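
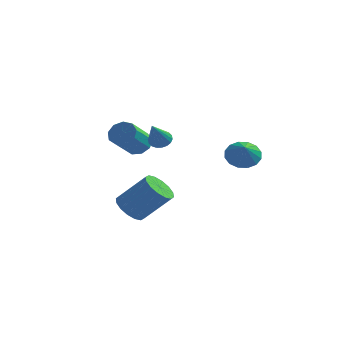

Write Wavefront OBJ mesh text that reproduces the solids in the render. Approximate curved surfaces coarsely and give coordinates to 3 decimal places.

v 3.779 1.46 -0.278
v 4.618 1.908 -0.151
v 4.061 0.7 0.538
v 4.304 2.13 0.165
v 3.85 2.173 0.361
v 3.376 2.024 0.386
v 3.011 1.724 0.234
v 2.851 1.353 -0.056
v 2.94 1.011 -0.405
v 3.253 0.789 -0.72
v 3.708 0.747 -0.917
v 4.181 0.896 -0.942
v 4.547 1.196 -0.79
v 4.707 1.566 -0.5
v -0.802 2.094 0.102
v -0.186 1.93 -0.021
v -0.858 0.866 1.458
v -0.158 2.143 0.173
v -0.258 2.346 0.353
v -0.466 2.499 0.483
v -0.74 2.572 0.538
v -1.027 2.551 0.507
v -1.269 2.438 0.395
v -1.419 2.258 0.226
v -1.447 2.045 0.032
v -1.347 1.842 -0.148
v -1.139 1.689 -0.279
v -0.864 1.616 -0.334
v -0.577 1.638 -0.302
v -0.335 1.75 -0.191
v -2.642 3.964 -1.014
v -1.856 4.012 -0.722
v -2.212 2.484 0.486
v -2.998 2.436 0.194
v -2.204 4.343 -0.406
v -2.559 2.815 0.802
v -2.756 4.496 -0.375
v -3.112 2.969 0.834
v -3.256 4.401 -0.642
v -3.611 2.873 0.566
v -3.468 4.101 -1.084
v -3.824 2.573 0.124
v -3.294 3.737 -1.493
v -3.649 2.209 -0.285
v -2.815 3.479 -1.678
v -3.17 1.951 -0.47
v -2.255 3.448 -1.552
v -2.611 1.92 -0.344
v -1.876 3.658 -1.175
v -2.232 2.131 0.034
v -1.125 -1.936 -3.307
v -0.443 -2.286 -3.901
v 1.047 -2.055 -2.327
v 0.365 -1.704 -1.733
v -0.439 -1.79 -3.978
v 1.051 -1.559 -2.403
v -0.619 -1.333 -3.874
v 0.871 -1.102 -2.3
v -0.935 -1.037 -3.619
v 0.555 -0.806 -2.045
v -1.301 -0.982 -3.28
v 0.189 -0.751 -1.706
v -1.62 -1.183 -2.949
v -0.13 -0.951 -1.374
v -1.807 -1.585 -2.713
v -0.317 -1.354 -1.139
v -1.811 -2.081 -2.637
v -0.321 -1.85 -1.062
v -1.631 -2.538 -2.74
v -0.141 -2.307 -1.166
v -1.315 -2.834 -2.995
v 0.175 -2.603 -1.421
v -0.949 -2.889 -3.334
v 0.541 -2.658 -1.76
v -0.63 -2.689 -3.666
v 0.86 -2.457 -2.091
f 2 1 4
f 2 4 3
f 4 1 5
f 4 5 3
f 5 1 6
f 5 6 3
f 6 1 7
f 6 7 3
f 7 1 8
f 7 8 3
f 8 1 9
f 8 9 3
f 9 1 10
f 9 10 3
f 10 1 11
f 10 11 3
f 11 1 12
f 11 12 3
f 12 1 13
f 12 13 3
f 13 1 14
f 13 14 3
f 14 1 2
f 14 2 3
f 16 15 18
f 16 18 17
f 18 15 19
f 18 19 17
f 19 15 20
f 19 20 17
f 20 15 21
f 20 21 17
f 21 15 22
f 21 22 17
f 22 15 23
f 22 23 17
f 23 15 24
f 23 24 17
f 24 15 25
f 24 25 17
f 25 15 26
f 25 26 17
f 26 15 27
f 26 27 17
f 27 15 28
f 27 28 17
f 28 15 29
f 28 29 17
f 29 15 30
f 29 30 17
f 30 15 16
f 30 16 17
f 32 31 35
f 32 35 33
f 33 35 36
f 33 36 34
f 35 31 37
f 35 37 36
f 36 37 38
f 36 38 34
f 37 31 39
f 37 39 38
f 38 39 40
f 38 40 34
f 39 31 41
f 39 41 40
f 40 41 42
f 40 42 34
f 41 31 43
f 41 43 42
f 42 43 44
f 42 44 34
f 43 31 45
f 43 45 44
f 44 45 46
f 44 46 34
f 45 31 47
f 45 47 46
f 46 47 48
f 46 48 34
f 47 31 49
f 47 49 48
f 48 49 50
f 48 50 34
f 49 31 32
f 49 32 50
f 50 32 33
f 50 33 34
f 52 51 55
f 52 55 53
f 53 55 56
f 53 56 54
f 55 51 57
f 55 57 56
f 56 57 58
f 56 58 54
f 57 51 59
f 57 59 58
f 58 59 60
f 58 60 54
f 59 51 61
f 59 61 60
f 60 61 62
f 60 62 54
f 61 51 63
f 61 63 62
f 62 63 64
f 62 64 54
f 63 51 65
f 63 65 64
f 64 65 66
f 64 66 54
f 65 51 67
f 65 67 66
f 66 67 68
f 66 68 54
f 67 51 69
f 67 69 68
f 68 69 70
f 68 70 54
f 69 51 71
f 69 71 70
f 70 71 72
f 70 72 54
f 71 51 73
f 71 73 72
f 72 73 74
f 72 74 54
f 73 51 75
f 73 75 74
f 74 75 76
f 74 76 54
f 75 51 52
f 75 52 76
f 76 52 53
f 76 53 54



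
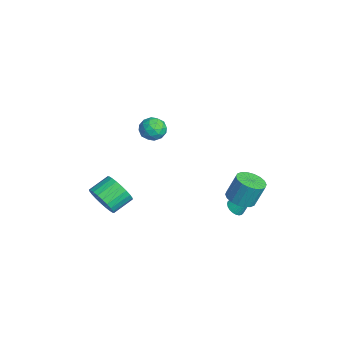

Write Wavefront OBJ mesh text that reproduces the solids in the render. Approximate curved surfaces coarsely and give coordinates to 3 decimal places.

v 0.424 -4.192 -3.877
v 1.217 -4.224 -3.13
v 0.669 -3.041 -2.496
v -0.124 -3.008 -3.243
v 1.396 -3.981 -3.43
v 0.847 -2.798 -2.796
v 1.426 -3.77 -3.798
v 0.878 -2.586 -3.164
v 1.304 -3.623 -4.178
v 0.756 -2.44 -3.544
v 1.048 -3.562 -4.512
v 0.5 -2.379 -3.878
v 0.697 -3.598 -4.749
v 0.149 -2.415 -4.116
v 0.304 -3.724 -4.854
v -0.244 -2.54 -4.22
v -0.07 -3.921 -4.81
v -0.618 -2.738 -4.176
v -0.369 -4.159 -4.624
v -0.917 -2.976 -3.99
v -0.547 -4.402 -4.324
v -1.096 -3.219 -3.69
v -0.578 -4.614 -3.956
v -1.126 -3.43 -3.322
v -0.456 -4.76 -3.576
v -1.004 -3.577 -2.942
v -0.2 -4.821 -3.242
v -0.748 -3.638 -2.608
v 0.151 -4.785 -3.004
v -0.397 -3.602 -2.371
v 0.544 -4.66 -2.9
v -0.004 -3.476 -2.266
v 0.918 -4.462 -2.944
v 0.37 -3.279 -2.31
v 2.453 3.261 -3.874
v 2.879 2.84 -3.713
v 2.947 4.239 -2.626
v 3.004 2.977 -3.869
v 3.045 3.156 -4.026
v 2.996 3.352 -4.159
v 2.864 3.533 -4.25
v 2.67 3.674 -4.283
v 2.443 3.751 -4.254
v 2.217 3.754 -4.166
v 2.027 3.682 -4.035
v 1.902 3.546 -3.879
v 1.861 3.366 -3.722
v 1.911 3.171 -3.588
v 2.042 2.989 -3.498
v 2.237 2.849 -3.465
v 2.464 2.771 -3.494
v 2.69 2.768 -3.581
v 3.899 3.225 -1.973
v 4.498 2.571 -1.731
v 4.541 3.161 -0.244
v 3.941 3.815 -0.487
v 4.742 2.874 -1.858
v 4.784 3.465 -0.371
v 4.818 3.247 -2.008
v 4.86 3.838 -0.522
v 4.712 3.616 -2.152
v 4.754 4.206 -0.665
v 4.445 3.907 -2.26
v 4.488 4.498 -0.773
v 4.07 4.063 -2.311
v 4.113 4.654 -0.824
v 3.661 4.053 -2.295
v 3.704 4.643 -0.809
v 3.299 3.879 -2.216
v 3.342 4.469 -0.729
v 3.056 3.575 -2.089
v 3.098 4.166 -0.602
v 2.98 3.202 -1.938
v 3.022 3.793 -0.452
v 3.086 2.834 -1.795
v 3.128 3.424 -0.308
v 3.352 2.542 -1.687
v 3.395 3.133 -0.2
v 3.727 2.386 -1.636
v 3.77 2.977 -0.149
v 4.136 2.397 -1.651
v 4.179 2.987 -0.165
v 2.539 -0.929 3.949
v 3.123 -1.28 3.455
v 1.577 -1.68 3.345
v 2.161 -2.031 2.851
v 2.147 -2.204 3.674
v 2.741 -1.74 4.048
v 1.959 -1.22 2.752
v 2.553 -0.756 3.126
v 2.764 -1.46 2.716
v 2.881 -2.068 3.286
v 1.819 -0.892 3.514
v 1.936 -1.5 4.084
v 2.915 -1.039 3.755
v 1.785 -1.921 3.045
v 1.777 -2.023 3.529
v 2.12 -2.229 3.239
v 2.691 -1.309 4.103
v 3.034 -1.515 3.813
v 2.461 -2.058 3.942
v 1.666 -1.445 2.987
v 2.009 -1.651 2.697
v 2.58 -0.731 3.561
v 2.923 -0.937 3.271
v 2.239 -0.902 2.858
v 3.048 -1.351 3.03
v 2.482 -1.792 2.675
v 2.363 -1.316 2.617
v 2.713 -1.043 2.837
v 3.116 -1.708 3.365
v 2.551 -2.149 3.01
v 2.543 -2.251 3.494
v 2.892 -1.978 3.713
v 2.905 -1.814 2.931
v 2.149 -0.811 3.79
v 1.584 -1.252 3.435
v 1.808 -0.982 3.087
v 2.157 -0.709 3.306
v 2.218 -1.168 4.125
v 1.652 -1.609 3.77
v 1.987 -1.917 3.963
v 2.337 -1.644 4.183
v 1.795 -1.146 3.869
f 2 1 5
f 2 5 3
f 3 5 6
f 3 6 4
f 5 1 7
f 5 7 6
f 6 7 8
f 6 8 4
f 7 1 9
f 7 9 8
f 8 9 10
f 8 10 4
f 9 1 11
f 9 11 10
f 10 11 12
f 10 12 4
f 11 1 13
f 11 13 12
f 12 13 14
f 12 14 4
f 13 1 15
f 13 15 14
f 14 15 16
f 14 16 4
f 15 1 17
f 15 17 16
f 16 17 18
f 16 18 4
f 17 1 19
f 17 19 18
f 18 19 20
f 18 20 4
f 19 1 21
f 19 21 20
f 20 21 22
f 20 22 4
f 21 1 23
f 21 23 22
f 22 23 24
f 22 24 4
f 23 1 25
f 23 25 24
f 24 25 26
f 24 26 4
f 25 1 27
f 25 27 26
f 26 27 28
f 26 28 4
f 27 1 29
f 27 29 28
f 28 29 30
f 28 30 4
f 29 1 31
f 29 31 30
f 30 31 32
f 30 32 4
f 31 1 33
f 31 33 32
f 32 33 34
f 32 34 4
f 33 1 2
f 33 2 34
f 34 2 3
f 34 3 4
f 36 35 38
f 36 38 37
f 38 35 39
f 38 39 37
f 39 35 40
f 39 40 37
f 40 35 41
f 40 41 37
f 41 35 42
f 41 42 37
f 42 35 43
f 42 43 37
f 43 35 44
f 43 44 37
f 44 35 45
f 44 45 37
f 45 35 46
f 45 46 37
f 46 35 47
f 46 47 37
f 47 35 48
f 47 48 37
f 48 35 49
f 48 49 37
f 49 35 50
f 49 50 37
f 50 35 51
f 50 51 37
f 51 35 52
f 51 52 37
f 52 35 36
f 52 36 37
f 54 53 57
f 54 57 55
f 55 57 58
f 55 58 56
f 57 53 59
f 57 59 58
f 58 59 60
f 58 60 56
f 59 53 61
f 59 61 60
f 60 61 62
f 60 62 56
f 61 53 63
f 61 63 62
f 62 63 64
f 62 64 56
f 63 53 65
f 63 65 64
f 64 65 66
f 64 66 56
f 65 53 67
f 65 67 66
f 66 67 68
f 66 68 56
f 67 53 69
f 67 69 68
f 68 69 70
f 68 70 56
f 69 53 71
f 69 71 70
f 70 71 72
f 70 72 56
f 71 53 73
f 71 73 72
f 72 73 74
f 72 74 56
f 73 53 75
f 73 75 74
f 74 75 76
f 74 76 56
f 75 53 77
f 75 77 76
f 76 77 78
f 76 78 56
f 77 53 79
f 77 79 78
f 78 79 80
f 78 80 56
f 79 53 81
f 79 81 80
f 80 81 82
f 80 82 56
f 81 53 54
f 81 54 82
f 82 54 55
f 82 55 56
f 83 120 99
f 120 94 123
f 99 123 88
f 120 123 99
f 83 99 95
f 99 88 100
f 95 100 84
f 99 100 95
f 83 95 104
f 95 84 105
f 104 105 90
f 95 105 104
f 83 104 116
f 104 90 119
f 116 119 93
f 104 119 116
f 83 116 120
f 116 93 124
f 120 124 94
f 116 124 120
f 84 100 111
f 100 88 114
f 111 114 92
f 100 114 111
f 88 123 101
f 123 94 122
f 101 122 87
f 123 122 101
f 94 124 121
f 124 93 117
f 121 117 85
f 124 117 121
f 93 119 118
f 119 90 106
f 118 106 89
f 119 106 118
f 90 105 110
f 105 84 107
f 110 107 91
f 105 107 110
f 86 112 98
f 112 92 113
f 98 113 87
f 112 113 98
f 86 98 96
f 98 87 97
f 96 97 85
f 98 97 96
f 86 96 103
f 96 85 102
f 103 102 89
f 96 102 103
f 86 103 108
f 103 89 109
f 108 109 91
f 103 109 108
f 86 108 112
f 108 91 115
f 112 115 92
f 108 115 112
f 87 113 101
f 113 92 114
f 101 114 88
f 113 114 101
f 85 97 121
f 97 87 122
f 121 122 94
f 97 122 121
f 89 102 118
f 102 85 117
f 118 117 93
f 102 117 118
f 91 109 110
f 109 89 106
f 110 106 90
f 109 106 110
f 92 115 111
f 115 91 107
f 111 107 84
f 115 107 111



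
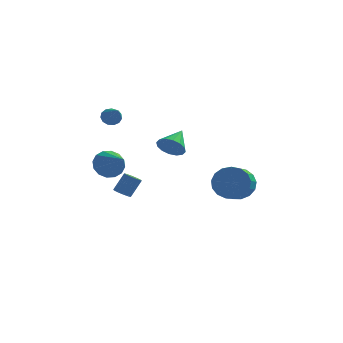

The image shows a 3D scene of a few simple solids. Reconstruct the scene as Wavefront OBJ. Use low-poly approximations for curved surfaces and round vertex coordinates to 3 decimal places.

v -3.282 -2.834 1.469
v -2.558 -2.278 1.578
v -2.318 -4.286 2.471
v -2.833 -2.198 1.959
v -3.228 -2.289 2.208
v -3.638 -2.526 2.259
v -3.953 -2.845 2.099
v -4.088 -3.162 1.77
v -4.006 -3.391 1.36
v -3.731 -3.47 0.98
v -3.336 -3.38 0.73
v -2.926 -3.143 0.679
v -2.611 -2.823 0.84
v -2.477 -2.507 1.169
v 3.42 -3.12 0.479
v 3.886 -2.778 1.356
v 3.665 -3.918 1.918
v 3.2 -4.26 1.041
v 3.403 -2.653 1.419
v 3.183 -3.793 1.981
v 2.924 -2.635 1.267
v 2.704 -3.775 1.83
v 2.559 -2.729 0.935
v 2.339 -3.869 1.497
v 2.391 -2.912 0.498
v 2.171 -4.052 1.06
v 2.459 -3.142 0.057
v 2.239 -4.282 0.619
v 2.747 -3.368 -0.288
v 2.527 -4.508 0.274
v 3.189 -3.537 -0.457
v 2.969 -4.677 0.105
v 3.684 -3.61 -0.411
v 3.464 -4.75 0.151
v 4.119 -3.571 -0.162
v 3.899 -4.711 0.4
v 4.393 -3.429 0.234
v 4.173 -4.569 0.796
v 4.445 -3.216 0.686
v 4.225 -4.356 1.249
v 4.262 -2.981 1.091
v 4.041 -4.121 1.653
v -3.258 1.885 -2.803
v -2.866 1.503 -2.846
v -2.309 1.952 -1.76
v -2.702 2.335 -1.717
v -2.762 1.779 -3.014
v -2.205 2.228 -1.928
v -2.847 2.096 -3.101
v -2.29 2.545 -2.015
v -3.09 2.333 -3.074
v -2.533 2.782 -1.989
v -3.397 2.399 -2.944
v -2.84 2.848 -1.859
v -3.651 2.268 -2.76
v -3.094 2.717 -1.674
v -3.755 1.992 -2.592
v -3.198 2.441 -1.506
v -3.67 1.675 -2.505
v -3.113 2.124 -1.419
v -3.427 1.438 -2.531
v -2.87 1.887 -1.446
v -3.12 1.372 -2.661
v -2.563 1.821 -1.576
v -0.65 2.881 0.452
v -0.016 2.993 -0.148
v -0.17 4.219 1.208
v -0.377 3.217 -0.315
v -0.81 3.351 -0.276
v -1.201 3.359 -0.042
v -1.444 3.239 0.324
v -1.475 3.024 0.724
v -1.285 2.77 1.051
v -0.924 2.546 1.218
v -0.491 2.412 1.179
v -0.1 2.404 0.945
v 0.143 2.524 0.579
v 0.174 2.739 0.179
v -3.945 2.818 2.666
v -3.76 2.529 2.162
v -3.335 1.382 3.714
v -3.494 2.719 2.268
v -3.371 2.941 2.5
v -3.43 3.123 2.785
v -3.653 3.209 3.032
v -3.968 3.171 3.163
v -4.276 3.021 3.136
v -4.479 2.806 2.96
v -4.512 2.596 2.691
v -4.365 2.456 2.413
v -4.085 2.431 2.216
f 2 1 4
f 2 4 3
f 4 1 5
f 4 5 3
f 5 1 6
f 5 6 3
f 6 1 7
f 6 7 3
f 7 1 8
f 7 8 3
f 8 1 9
f 8 9 3
f 9 1 10
f 9 10 3
f 10 1 11
f 10 11 3
f 11 1 12
f 11 12 3
f 12 1 13
f 12 13 3
f 13 1 14
f 13 14 3
f 14 1 2
f 14 2 3
f 16 15 19
f 16 19 17
f 17 19 20
f 17 20 18
f 19 15 21
f 19 21 20
f 20 21 22
f 20 22 18
f 21 15 23
f 21 23 22
f 22 23 24
f 22 24 18
f 23 15 25
f 23 25 24
f 24 25 26
f 24 26 18
f 25 15 27
f 25 27 26
f 26 27 28
f 26 28 18
f 27 15 29
f 27 29 28
f 28 29 30
f 28 30 18
f 29 15 31
f 29 31 30
f 30 31 32
f 30 32 18
f 31 15 33
f 31 33 32
f 32 33 34
f 32 34 18
f 33 15 35
f 33 35 34
f 34 35 36
f 34 36 18
f 35 15 37
f 35 37 36
f 36 37 38
f 36 38 18
f 37 15 39
f 37 39 38
f 38 39 40
f 38 40 18
f 39 15 41
f 39 41 40
f 40 41 42
f 40 42 18
f 41 15 16
f 41 16 42
f 42 16 17
f 42 17 18
f 44 43 47
f 44 47 45
f 45 47 48
f 45 48 46
f 47 43 49
f 47 49 48
f 48 49 50
f 48 50 46
f 49 43 51
f 49 51 50
f 50 51 52
f 50 52 46
f 51 43 53
f 51 53 52
f 52 53 54
f 52 54 46
f 53 43 55
f 53 55 54
f 54 55 56
f 54 56 46
f 55 43 57
f 55 57 56
f 56 57 58
f 56 58 46
f 57 43 59
f 57 59 58
f 58 59 60
f 58 60 46
f 59 43 61
f 59 61 60
f 60 61 62
f 60 62 46
f 61 43 63
f 61 63 62
f 62 63 64
f 62 64 46
f 63 43 44
f 63 44 64
f 64 44 45
f 64 45 46
f 66 65 68
f 66 68 67
f 68 65 69
f 68 69 67
f 69 65 70
f 69 70 67
f 70 65 71
f 70 71 67
f 71 65 72
f 71 72 67
f 72 65 73
f 72 73 67
f 73 65 74
f 73 74 67
f 74 65 75
f 74 75 67
f 75 65 76
f 75 76 67
f 76 65 77
f 76 77 67
f 77 65 78
f 77 78 67
f 78 65 66
f 78 66 67
f 80 79 82
f 80 82 81
f 82 79 83
f 82 83 81
f 83 79 84
f 83 84 81
f 84 79 85
f 84 85 81
f 85 79 86
f 85 86 81
f 86 79 87
f 86 87 81
f 87 79 88
f 87 88 81
f 88 79 89
f 88 89 81
f 89 79 90
f 89 90 81
f 90 79 91
f 90 91 81
f 91 79 80
f 91 80 81



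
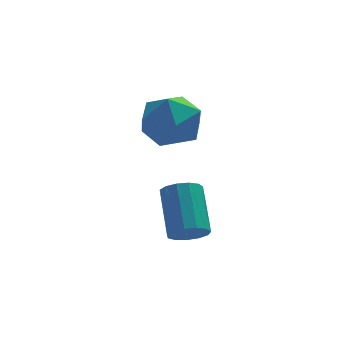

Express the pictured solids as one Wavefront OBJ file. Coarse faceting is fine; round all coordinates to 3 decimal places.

v 3.797 2.359 0.976
v 4.319 2.002 -0.043
v 2.301 1.178 0.623
v 2.823 0.821 -0.396
v 3.297 0.512 0.661
v 4.222 1.243 0.879
v 2.398 1.937 -0.299
v 3.323 2.668 -0.081
v 3.455 1.741 -0.831
v 4.01 0.861 -0.237
v 2.61 2.319 0.817
v 3.165 1.439 1.411
v 3.452 -1.102 -3.419
v 4.103 -0.925 -3.642
v 4.098 0.578 -2.464
v 3.448 0.402 -2.241
v 3.846 -0.737 -3.883
v 3.841 0.767 -2.706
v 3.464 -0.664 -3.978
v 3.459 0.84 -2.8
v 3.079 -0.73 -3.895
v 3.074 0.773 -2.717
v 2.812 -0.915 -3.661
v 2.807 0.589 -2.483
v 2.748 -1.158 -3.35
v 2.743 0.345 -2.172
v 2.908 -1.384 -3.061
v 2.903 0.12 -1.883
v 3.241 -1.52 -2.886
v 3.236 -0.017 -1.708
v 3.641 -1.523 -2.88
v 3.636 -0.02 -1.702
v 3.981 -1.393 -3.045
v 3.976 0.111 -1.867
v 4.153 -1.17 -3.329
v 4.148 0.334 -2.151
f 1 12 6
f 1 6 2
f 1 2 8
f 1 8 11
f 1 11 12
f 2 6 10
f 6 12 5
f 12 11 3
f 11 8 7
f 8 2 9
f 4 10 5
f 4 5 3
f 4 3 7
f 4 7 9
f 4 9 10
f 5 10 6
f 3 5 12
f 7 3 11
f 9 7 8
f 10 9 2
f 14 13 17
f 14 17 15
f 15 17 18
f 15 18 16
f 17 13 19
f 17 19 18
f 18 19 20
f 18 20 16
f 19 13 21
f 19 21 20
f 20 21 22
f 20 22 16
f 21 13 23
f 21 23 22
f 22 23 24
f 22 24 16
f 23 13 25
f 23 25 24
f 24 25 26
f 24 26 16
f 25 13 27
f 25 27 26
f 26 27 28
f 26 28 16
f 27 13 29
f 27 29 28
f 28 29 30
f 28 30 16
f 29 13 31
f 29 31 30
f 30 31 32
f 30 32 16
f 31 13 33
f 31 33 32
f 32 33 34
f 32 34 16
f 33 13 35
f 33 35 34
f 34 35 36
f 34 36 16
f 35 13 14
f 35 14 36
f 36 14 15
f 36 15 16



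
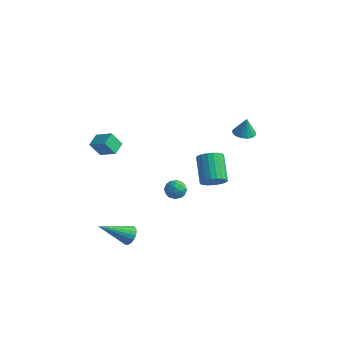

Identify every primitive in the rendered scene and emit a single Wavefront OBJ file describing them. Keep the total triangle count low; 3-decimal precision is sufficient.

v -2.031 0.019 -1.356
v -1.816 0.318 -1.894
v -1.284 -0.718 -1.466
v -1.069 -0.419 -2.004
v -0.99 -0.137 -1.421
v -1.452 0.318 -1.353
v -1.648 -0.718 -2.007
v -2.11 -0.263 -1.939
v -1.579 -0.137 -2.296
v -1.172 0.221 -1.934
v -1.928 -0.621 -1.426
v -1.521 -0.263 -1.064
v -1.989 0.233 -1.616
v -1.111 -0.633 -1.744
v -1.065 -0.467 -1.402
v -0.938 -0.292 -1.718
v -1.775 0.233 -1.298
v -1.649 0.408 -1.614
v -1.163 0.141 -1.335
v -1.451 -0.808 -1.746
v -1.325 -0.633 -2.062
v -2.162 -0.108 -1.642
v -2.035 0.067 -1.958
v -1.937 -0.541 -2.025
v -1.723 0.141 -2.168
v -1.284 -0.292 -2.232
v -1.624 -0.467 -2.234
v -1.896 -0.2 -2.195
v -1.484 0.352 -1.955
v -1.045 -0.081 -2.02
v -0.999 0.084 -1.677
v -1.271 0.352 -1.637
v -1.345 0.084 -2.191
v -2.055 -0.319 -1.34
v -1.616 -0.752 -1.405
v -1.829 -0.752 -1.723
v -2.101 -0.484 -1.683
v -1.816 -0.108 -1.128
v -1.377 -0.541 -1.192
v -1.204 -0.2 -1.165
v -1.476 0.067 -1.126
v -1.755 -0.484 -1.169
v -0.235 1.648 -1.809
v 0.118 1.38 -1.18
v -0.791 2.524 -0.182
v -1.145 2.792 -0.811
v 0.315 1.615 -1.271
v -0.595 2.76 -0.273
v 0.416 1.857 -1.455
v -0.494 3.001 -0.457
v 0.405 2.062 -1.701
v -0.505 3.206 -0.703
v 0.283 2.196 -1.965
v -0.627 3.34 -0.967
v 0.071 2.234 -2.202
v -0.838 3.379 -1.204
v -0.193 2.172 -2.372
v -1.103 3.316 -1.374
v -0.465 2.019 -2.444
v -1.374 3.163 -1.446
v -0.697 1.801 -2.406
v -1.606 2.946 -1.408
v -0.849 1.557 -2.265
v -1.759 2.702 -1.267
v -0.895 1.329 -2.045
v -1.805 2.474 -1.047
v -0.827 1.156 -1.785
v -1.737 2.3 -0.787
v -0.657 1.068 -1.528
v -1.566 2.212 -0.53
v -0.414 1.08 -1.32
v -1.323 2.224 -0.322
v -0.139 1.19 -1.197
v -1.049 2.335 -0.199
v 0.387 3.82 1.12
v 0.848 3.348 1.135
v 0.473 3.94 2.22
v 1.021 3.639 1.09
v 1.024 3.979 1.053
v 0.857 4.276 1.034
v 0.564 4.451 1.038
v 0.223 4.457 1.064
v -0.074 4.293 1.105
v -0.247 4.002 1.15
v -0.25 3.662 1.187
v -0.083 3.365 1.206
v 0.21 3.19 1.202
v 0.551 3.184 1.176
v -2.735 -2.99 -4.048
v -2.236 -3.16 -3.703
v -3.945 -4.19 -2.892
v -2.331 -2.934 -3.568
v -2.506 -2.718 -3.528
v -2.727 -2.557 -3.591
v -2.949 -2.481 -3.744
v -3.128 -2.506 -3.958
v -3.23 -2.627 -4.19
v -3.233 -2.82 -4.394
v -3.138 -3.046 -4.529
v -2.963 -3.261 -4.569
v -2.743 -3.423 -4.506
v -2.521 -3.498 -4.352
v -2.341 -3.473 -4.138
v -2.24 -3.353 -3.907
v -4.358 -4.169 3.669
v -3.371 -4.215 4.219
v -4.441 -3.382 3.886
v -3.455 -3.429 4.435
v -3.885 -3.891 2.845
v -2.899 -3.938 3.394
v -3.969 -3.105 3.061
v -2.982 -3.151 3.611
f 1 38 17
f 38 12 41
f 17 41 6
f 38 41 17
f 1 17 13
f 17 6 18
f 13 18 2
f 17 18 13
f 1 13 22
f 13 2 23
f 22 23 8
f 13 23 22
f 1 22 34
f 22 8 37
f 34 37 11
f 22 37 34
f 1 34 38
f 34 11 42
f 38 42 12
f 34 42 38
f 2 18 29
f 18 6 32
f 29 32 10
f 18 32 29
f 6 41 19
f 41 12 40
f 19 40 5
f 41 40 19
f 12 42 39
f 42 11 35
f 39 35 3
f 42 35 39
f 11 37 36
f 37 8 24
f 36 24 7
f 37 24 36
f 8 23 28
f 23 2 25
f 28 25 9
f 23 25 28
f 4 30 16
f 30 10 31
f 16 31 5
f 30 31 16
f 4 16 14
f 16 5 15
f 14 15 3
f 16 15 14
f 4 14 21
f 14 3 20
f 21 20 7
f 14 20 21
f 4 21 26
f 21 7 27
f 26 27 9
f 21 27 26
f 4 26 30
f 26 9 33
f 30 33 10
f 26 33 30
f 5 31 19
f 31 10 32
f 19 32 6
f 31 32 19
f 3 15 39
f 15 5 40
f 39 40 12
f 15 40 39
f 7 20 36
f 20 3 35
f 36 35 11
f 20 35 36
f 9 27 28
f 27 7 24
f 28 24 8
f 27 24 28
f 10 33 29
f 33 9 25
f 29 25 2
f 33 25 29
f 44 43 47
f 44 47 45
f 45 47 48
f 45 48 46
f 47 43 49
f 47 49 48
f 48 49 50
f 48 50 46
f 49 43 51
f 49 51 50
f 50 51 52
f 50 52 46
f 51 43 53
f 51 53 52
f 52 53 54
f 52 54 46
f 53 43 55
f 53 55 54
f 54 55 56
f 54 56 46
f 55 43 57
f 55 57 56
f 56 57 58
f 56 58 46
f 57 43 59
f 57 59 58
f 58 59 60
f 58 60 46
f 59 43 61
f 59 61 60
f 60 61 62
f 60 62 46
f 61 43 63
f 61 63 62
f 62 63 64
f 62 64 46
f 63 43 65
f 63 65 64
f 64 65 66
f 64 66 46
f 65 43 67
f 65 67 66
f 66 67 68
f 66 68 46
f 67 43 69
f 67 69 68
f 68 69 70
f 68 70 46
f 69 43 71
f 69 71 70
f 70 71 72
f 70 72 46
f 71 43 73
f 71 73 72
f 72 73 74
f 72 74 46
f 73 43 44
f 73 44 74
f 74 44 45
f 74 45 46
f 76 75 78
f 76 78 77
f 78 75 79
f 78 79 77
f 79 75 80
f 79 80 77
f 80 75 81
f 80 81 77
f 81 75 82
f 81 82 77
f 82 75 83
f 82 83 77
f 83 75 84
f 83 84 77
f 84 75 85
f 84 85 77
f 85 75 86
f 85 86 77
f 86 75 87
f 86 87 77
f 87 75 88
f 87 88 77
f 88 75 76
f 88 76 77
f 90 89 92
f 90 92 91
f 92 89 93
f 92 93 91
f 93 89 94
f 93 94 91
f 94 89 95
f 94 95 91
f 95 89 96
f 95 96 91
f 96 89 97
f 96 97 91
f 97 89 98
f 97 98 91
f 98 89 99
f 98 99 91
f 99 89 100
f 99 100 91
f 100 89 101
f 100 101 91
f 101 89 102
f 101 102 91
f 102 89 103
f 102 103 91
f 103 89 104
f 103 104 91
f 104 89 90
f 104 90 91
f 106 108 105
f 109 106 105
f 105 108 107
f 107 109 105
f 106 112 108
f 110 106 109
f 110 112 106
f 108 112 107
f 111 109 107
f 107 112 111
f 111 110 109
f 112 110 111



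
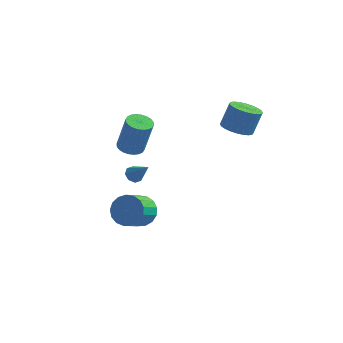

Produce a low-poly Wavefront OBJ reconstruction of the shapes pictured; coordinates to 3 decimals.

v -2.934 1.282 -1.288
v -2.583 1.596 -1.482
v -2.066 0.938 -0.272
v -2.815 1.773 -1.224
v -3.118 1.663 -1.002
v -3.312 1.329 -0.949
v -3.286 0.967 -1.093
v -3.053 0.79 -1.352
v -2.751 0.901 -1.573
v -2.557 1.235 -1.627
v -1.145 -2.92 -0.361
v -0.295 -3.1 -0.323
v -0.565 -4.2 0.5
v -1.415 -4.02 0.461
v -0.357 -2.844 -0.001
v -0.627 -3.944 0.822
v -0.599 -2.605 0.239
v -0.87 -3.705 1.062
v -0.967 -2.438 0.341
v -1.237 -3.538 1.164
v -1.375 -2.382 0.282
v -1.646 -3.482 1.105
v -1.731 -2.449 0.076
v -2.001 -3.549 0.899
v -1.952 -2.624 -0.23
v -2.223 -3.724 0.592
v -1.989 -2.866 -0.567
v -2.259 -3.966 0.256
v -1.832 -3.121 -0.856
v -2.102 -4.221 -0.033
v -1.517 -3.33 -1.032
v -1.788 -4.43 -0.209
v -1.118 -3.445 -1.055
v -1.388 -4.545 -0.232
v -0.724 -3.44 -0.918
v -0.995 -4.54 -0.095
v -0.427 -3.315 -0.654
v -0.698 -4.415 0.169
v -2.785 0.431 1.429
v -2.127 0.302 1.267
v -1.656 0.341 3.149
v -2.315 0.469 3.311
v -2.131 0.571 1.263
v -1.66 0.61 3.144
v -2.234 0.819 1.283
v -1.763 0.857 3.165
v -2.421 1.008 1.326
v -1.95 1.046 3.208
v -2.664 1.109 1.385
v -2.193 1.147 3.267
v -2.925 1.106 1.45
v -2.454 1.145 3.332
v -3.165 1.001 1.512
v -2.694 1.039 3.394
v -3.347 0.809 1.562
v -2.876 0.847 3.444
v -3.444 0.559 1.591
v -2.973 0.598 3.473
v -3.44 0.29 1.596
v -2.969 0.329 3.477
v -3.337 0.043 1.575
v -2.866 0.081 3.457
v -3.15 -0.146 1.532
v -2.679 -0.108 3.414
v -2.907 -0.247 1.473
v -2.436 -0.209 3.355
v -2.646 -0.245 1.408
v -2.175 -0.206 3.29
v -2.406 -0.139 1.346
v -1.935 -0.101 3.228
v -2.224 0.053 1.296
v -1.753 0.091 3.178
v 2.006 2.081 2.676
v 2.794 2.22 2.422
v 3.102 2.718 3.649
v 2.314 2.579 3.904
v 2.65 2.504 2.343
v 2.959 3.002 3.57
v 2.408 2.723 2.314
v 2.717 3.221 3.542
v 2.105 2.845 2.341
v 2.413 3.343 3.569
v 1.787 2.85 2.419
v 2.095 3.348 3.647
v 1.502 2.738 2.536
v 1.81 3.236 3.764
v 1.294 2.526 2.675
v 1.602 3.024 3.902
v 1.194 2.246 2.813
v 1.502 2.745 4.041
v 1.218 1.942 2.931
v 1.526 2.44 4.158
v 1.361 1.658 3.01
v 1.67 2.156 4.237
v 1.603 1.439 3.038
v 1.912 1.937 4.266
v 1.907 1.317 3.011
v 2.215 1.815 4.239
v 2.225 1.312 2.933
v 2.533 1.81 4.161
v 2.51 1.424 2.816
v 2.818 1.922 4.044
v 2.718 1.636 2.678
v 3.026 2.134 3.905
v 2.818 1.915 2.539
v 3.126 2.414 3.767
f 2 1 4
f 2 4 3
f 4 1 5
f 4 5 3
f 5 1 6
f 5 6 3
f 6 1 7
f 6 7 3
f 7 1 8
f 7 8 3
f 8 1 9
f 8 9 3
f 9 1 10
f 9 10 3
f 10 1 2
f 10 2 3
f 12 11 15
f 12 15 13
f 13 15 16
f 13 16 14
f 15 11 17
f 15 17 16
f 16 17 18
f 16 18 14
f 17 11 19
f 17 19 18
f 18 19 20
f 18 20 14
f 19 11 21
f 19 21 20
f 20 21 22
f 20 22 14
f 21 11 23
f 21 23 22
f 22 23 24
f 22 24 14
f 23 11 25
f 23 25 24
f 24 25 26
f 24 26 14
f 25 11 27
f 25 27 26
f 26 27 28
f 26 28 14
f 27 11 29
f 27 29 28
f 28 29 30
f 28 30 14
f 29 11 31
f 29 31 30
f 30 31 32
f 30 32 14
f 31 11 33
f 31 33 32
f 32 33 34
f 32 34 14
f 33 11 35
f 33 35 34
f 34 35 36
f 34 36 14
f 35 11 37
f 35 37 36
f 36 37 38
f 36 38 14
f 37 11 12
f 37 12 38
f 38 12 13
f 38 13 14
f 40 39 43
f 40 43 41
f 41 43 44
f 41 44 42
f 43 39 45
f 43 45 44
f 44 45 46
f 44 46 42
f 45 39 47
f 45 47 46
f 46 47 48
f 46 48 42
f 47 39 49
f 47 49 48
f 48 49 50
f 48 50 42
f 49 39 51
f 49 51 50
f 50 51 52
f 50 52 42
f 51 39 53
f 51 53 52
f 52 53 54
f 52 54 42
f 53 39 55
f 53 55 54
f 54 55 56
f 54 56 42
f 55 39 57
f 55 57 56
f 56 57 58
f 56 58 42
f 57 39 59
f 57 59 58
f 58 59 60
f 58 60 42
f 59 39 61
f 59 61 60
f 60 61 62
f 60 62 42
f 61 39 63
f 61 63 62
f 62 63 64
f 62 64 42
f 63 39 65
f 63 65 64
f 64 65 66
f 64 66 42
f 65 39 67
f 65 67 66
f 66 67 68
f 66 68 42
f 67 39 69
f 67 69 68
f 68 69 70
f 68 70 42
f 69 39 71
f 69 71 70
f 70 71 72
f 70 72 42
f 71 39 40
f 71 40 72
f 72 40 41
f 72 41 42
f 74 73 77
f 74 77 75
f 75 77 78
f 75 78 76
f 77 73 79
f 77 79 78
f 78 79 80
f 78 80 76
f 79 73 81
f 79 81 80
f 80 81 82
f 80 82 76
f 81 73 83
f 81 83 82
f 82 83 84
f 82 84 76
f 83 73 85
f 83 85 84
f 84 85 86
f 84 86 76
f 85 73 87
f 85 87 86
f 86 87 88
f 86 88 76
f 87 73 89
f 87 89 88
f 88 89 90
f 88 90 76
f 89 73 91
f 89 91 90
f 90 91 92
f 90 92 76
f 91 73 93
f 91 93 92
f 92 93 94
f 92 94 76
f 93 73 95
f 93 95 94
f 94 95 96
f 94 96 76
f 95 73 97
f 95 97 96
f 96 97 98
f 96 98 76
f 97 73 99
f 97 99 98
f 98 99 100
f 98 100 76
f 99 73 101
f 99 101 100
f 100 101 102
f 100 102 76
f 101 73 103
f 101 103 102
f 102 103 104
f 102 104 76
f 103 73 105
f 103 105 104
f 104 105 106
f 104 106 76
f 105 73 74
f 105 74 106
f 106 74 75
f 106 75 76



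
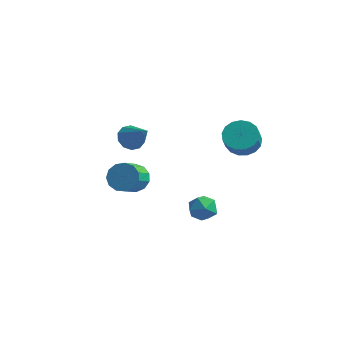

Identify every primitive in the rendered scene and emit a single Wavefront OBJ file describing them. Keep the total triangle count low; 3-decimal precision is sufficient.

v 0.312 -0.476 -1.687
v 0.696 0.029 -2.27
v 1.544 -1.049 -1.37
v 1.928 -0.544 -1.953
v 1.602 -0.199 -1.234
v 0.841 0.155 -1.43
v 1.399 -1.175 -2.21
v 0.638 -0.821 -2.406
v 1.369 -0.404 -2.594
v 1.494 0.2 -1.991
v 0.746 -1.22 -1.649
v 0.871 -0.616 -1.046
v 2.477 1.167 2.628
v 2.997 0.595 2.094
v 3.184 -0.098 3.017
v 2.663 0.473 3.552
v 3.295 0.891 2.256
v 3.481 0.198 3.179
v 3.404 1.251 2.503
v 3.591 0.557 3.427
v 3.302 1.591 2.78
v 3.489 0.897 3.703
v 3.01 1.834 3.021
v 3.197 1.14 3.945
v 2.596 1.924 3.173
v 2.783 1.23 4.096
v 2.155 1.841 3.199
v 2.342 1.147 4.123
v 1.787 1.603 3.095
v 1.974 0.909 4.019
v 1.578 1.266 2.884
v 1.764 0.572 3.808
v 1.574 0.905 2.615
v 1.761 0.212 3.538
v 1.777 0.605 2.348
v 1.964 -0.088 3.272
v 2.14 0.434 2.146
v 2.327 -0.26 3.069
v 2.581 0.43 2.054
v 2.767 -0.264 2.977
v -3.936 1.43 -2.485
v -3.188 1.773 -2.096
v -3.076 0.453 -1.147
v -3.824 0.11 -1.535
v -3.585 1.94 -1.818
v -3.473 0.62 -0.868
v -4.093 1.945 -1.751
v -3.981 0.624 -0.801
v -4.552 1.786 -1.917
v -4.439 0.466 -0.967
v -4.815 1.514 -2.263
v -4.702 0.194 -1.314
v -4.799 1.216 -2.68
v -4.686 -0.104 -1.731
v -4.509 0.986 -3.035
v -4.397 -0.334 -2.085
v -4.037 0.896 -3.215
v -3.925 -0.424 -2.265
v -3.534 0.977 -3.163
v -3.421 -0.344 -2.214
v -3.158 1.201 -2.896
v -3.045 -0.12 -1.947
v -3.029 1.498 -2.498
v -2.916 0.177 -1.549
v -2.42 -1.423 2.867
v -1.897 -1.494 2.306
v -1.18 -1.977 4.093
v -1.87 -1.051 2.478
v -2.052 -0.75 2.798
v -2.375 -0.707 3.145
v -2.715 -0.936 3.385
v -2.943 -1.352 3.428
v -2.971 -1.795 3.256
v -2.788 -2.096 2.936
v -2.465 -2.14 2.589
v -2.125 -1.91 2.348
f 1 12 6
f 1 6 2
f 1 2 8
f 1 8 11
f 1 11 12
f 2 6 10
f 6 12 5
f 12 11 3
f 11 8 7
f 8 2 9
f 4 10 5
f 4 5 3
f 4 3 7
f 4 7 9
f 4 9 10
f 5 10 6
f 3 5 12
f 7 3 11
f 9 7 8
f 10 9 2
f 14 13 17
f 14 17 15
f 15 17 18
f 15 18 16
f 17 13 19
f 17 19 18
f 18 19 20
f 18 20 16
f 19 13 21
f 19 21 20
f 20 21 22
f 20 22 16
f 21 13 23
f 21 23 22
f 22 23 24
f 22 24 16
f 23 13 25
f 23 25 24
f 24 25 26
f 24 26 16
f 25 13 27
f 25 27 26
f 26 27 28
f 26 28 16
f 27 13 29
f 27 29 28
f 28 29 30
f 28 30 16
f 29 13 31
f 29 31 30
f 30 31 32
f 30 32 16
f 31 13 33
f 31 33 32
f 32 33 34
f 32 34 16
f 33 13 35
f 33 35 34
f 34 35 36
f 34 36 16
f 35 13 37
f 35 37 36
f 36 37 38
f 36 38 16
f 37 13 39
f 37 39 38
f 38 39 40
f 38 40 16
f 39 13 14
f 39 14 40
f 40 14 15
f 40 15 16
f 42 41 45
f 42 45 43
f 43 45 46
f 43 46 44
f 45 41 47
f 45 47 46
f 46 47 48
f 46 48 44
f 47 41 49
f 47 49 48
f 48 49 50
f 48 50 44
f 49 41 51
f 49 51 50
f 50 51 52
f 50 52 44
f 51 41 53
f 51 53 52
f 52 53 54
f 52 54 44
f 53 41 55
f 53 55 54
f 54 55 56
f 54 56 44
f 55 41 57
f 55 57 56
f 56 57 58
f 56 58 44
f 57 41 59
f 57 59 58
f 58 59 60
f 58 60 44
f 59 41 61
f 59 61 60
f 60 61 62
f 60 62 44
f 61 41 63
f 61 63 62
f 62 63 64
f 62 64 44
f 63 41 42
f 63 42 64
f 64 42 43
f 64 43 44
f 66 65 68
f 66 68 67
f 68 65 69
f 68 69 67
f 69 65 70
f 69 70 67
f 70 65 71
f 70 71 67
f 71 65 72
f 71 72 67
f 72 65 73
f 72 73 67
f 73 65 74
f 73 74 67
f 74 65 75
f 74 75 67
f 75 65 76
f 75 76 67
f 76 65 66
f 76 66 67



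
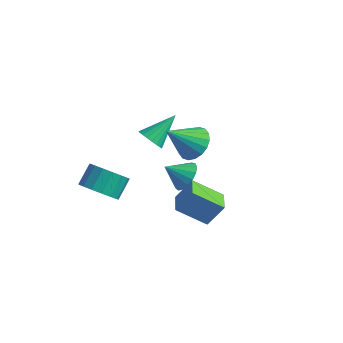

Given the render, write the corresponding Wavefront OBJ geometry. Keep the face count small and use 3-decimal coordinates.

v -0.656 3.694 -3.604
v -0.037 3.674 -2.937
v -1.524 3.086 -2.816
v -0.245 4.051 -2.875
v -0.547 4.347 -2.979
v -0.874 4.493 -3.227
v -1.151 4.456 -3.561
v -1.315 4.245 -3.905
v -1.328 3.907 -4.179
v -1.187 3.521 -4.322
v -0.924 3.174 -4.301
v -0.6 2.946 -4.119
v -0.289 2.89 -3.82
v -0.062 3.018 -3.471
v 0.029 3.301 -3.152
v -2.518 -1.023 -2.086
v -1.562 -1.307 -1.698
v -1.606 -0.322 -0.866
v -2.562 -0.037 -1.254
v -1.449 -0.982 -2.077
v -1.493 0.004 -1.245
v -1.58 -0.666 -2.458
v -1.625 0.319 -1.627
v -1.927 -0.432 -2.754
v -1.971 0.553 -1.922
v -2.408 -0.333 -2.897
v -2.453 0.652 -2.065
v -2.915 -0.392 -2.854
v -2.96 0.593 -2.022
v -3.331 -0.596 -2.635
v -3.376 0.389 -1.803
v -3.561 -0.897 -2.29
v -3.605 0.088 -1.459
v -3.551 -1.227 -1.899
v -3.596 -0.242 -1.067
v -3.305 -1.51 -1.55
v -3.35 -0.525 -0.718
v -2.878 -1.682 -1.324
v -2.923 -0.697 -0.493
v -2.369 -1.702 -1.273
v -2.414 -0.717 -0.441
v -1.894 -1.567 -1.408
v -1.939 -0.582 -0.576
v 1.548 1.139 2.225
v 2.135 0.4 1.963
v 0.752 0.021 3.595
v 2.37 0.606 2.267
v 2.441 0.918 2.563
v 2.336 1.274 2.793
v 2.075 1.603 2.909
v 1.709 1.84 2.891
v 1.312 1.939 2.74
v 0.962 1.879 2.487
v 0.727 1.673 2.183
v 0.656 1.361 1.886
v 0.761 1.005 1.657
v 1.022 0.676 1.54
v 1.388 0.438 1.559
v 1.785 0.34 1.71
v -1.212 1.475 0.755
v -0.801 1.04 1.19
v -0.768 2.945 1.805
v -0.597 1.13 0.978
v -0.499 1.279 0.727
v -0.525 1.463 0.481
v -0.669 1.648 0.283
v -0.908 1.804 0.166
v -1.199 1.902 0.151
v -1.492 1.927 0.241
v -1.737 1.874 0.419
v -1.891 1.752 0.656
v -1.928 1.581 0.909
v -1.841 1.393 1.136
v -1.645 1.219 1.298
v -1.375 1.089 1.365
v -1.076 1.026 1.327
v 1.921 -0.905 -0.039
v 2.473 -0.332 1.089
v 3.194 -0.165 -1.038
v 3.746 0.408 0.09
v 2.574 -1.828 0.11
v 3.126 -1.255 1.238
v 3.847 -1.088 -0.889
v 4.399 -0.515 0.239
f 2 1 4
f 2 4 3
f 4 1 5
f 4 5 3
f 5 1 6
f 5 6 3
f 6 1 7
f 6 7 3
f 7 1 8
f 7 8 3
f 8 1 9
f 8 9 3
f 9 1 10
f 9 10 3
f 10 1 11
f 10 11 3
f 11 1 12
f 11 12 3
f 12 1 13
f 12 13 3
f 13 1 14
f 13 14 3
f 14 1 15
f 14 15 3
f 15 1 2
f 15 2 3
f 17 16 20
f 17 20 18
f 18 20 21
f 18 21 19
f 20 16 22
f 20 22 21
f 21 22 23
f 21 23 19
f 22 16 24
f 22 24 23
f 23 24 25
f 23 25 19
f 24 16 26
f 24 26 25
f 25 26 27
f 25 27 19
f 26 16 28
f 26 28 27
f 27 28 29
f 27 29 19
f 28 16 30
f 28 30 29
f 29 30 31
f 29 31 19
f 30 16 32
f 30 32 31
f 31 32 33
f 31 33 19
f 32 16 34
f 32 34 33
f 33 34 35
f 33 35 19
f 34 16 36
f 34 36 35
f 35 36 37
f 35 37 19
f 36 16 38
f 36 38 37
f 37 38 39
f 37 39 19
f 38 16 40
f 38 40 39
f 39 40 41
f 39 41 19
f 40 16 42
f 40 42 41
f 41 42 43
f 41 43 19
f 42 16 17
f 42 17 43
f 43 17 18
f 43 18 19
f 45 44 47
f 45 47 46
f 47 44 48
f 47 48 46
f 48 44 49
f 48 49 46
f 49 44 50
f 49 50 46
f 50 44 51
f 50 51 46
f 51 44 52
f 51 52 46
f 52 44 53
f 52 53 46
f 53 44 54
f 53 54 46
f 54 44 55
f 54 55 46
f 55 44 56
f 55 56 46
f 56 44 57
f 56 57 46
f 57 44 58
f 57 58 46
f 58 44 59
f 58 59 46
f 59 44 45
f 59 45 46
f 61 60 63
f 61 63 62
f 63 60 64
f 63 64 62
f 64 60 65
f 64 65 62
f 65 60 66
f 65 66 62
f 66 60 67
f 66 67 62
f 67 60 68
f 67 68 62
f 68 60 69
f 68 69 62
f 69 60 70
f 69 70 62
f 70 60 71
f 70 71 62
f 71 60 72
f 71 72 62
f 72 60 73
f 72 73 62
f 73 60 74
f 73 74 62
f 74 60 75
f 74 75 62
f 75 60 76
f 75 76 62
f 76 60 61
f 76 61 62
f 78 80 77
f 81 78 77
f 77 80 79
f 79 81 77
f 78 84 80
f 82 78 81
f 82 84 78
f 80 84 79
f 83 81 79
f 79 84 83
f 83 82 81
f 84 82 83



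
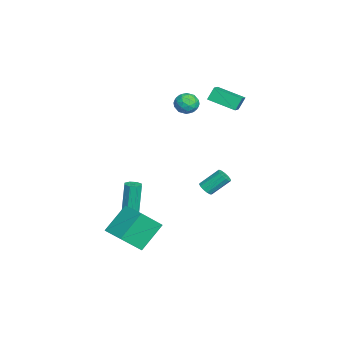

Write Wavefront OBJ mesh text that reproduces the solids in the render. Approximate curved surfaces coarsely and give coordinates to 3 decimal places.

v -1.092 0.286 -3.212
v -0.631 0.183 -2.996
v -0.866 1.23 -1.992
v -1.328 1.334 -2.208
v -0.583 0.388 -3.199
v -0.818 1.436 -2.195
v -0.696 0.561 -3.406
v -0.931 1.609 -2.402
v -0.935 0.647 -3.552
v -1.171 1.695 -2.548
v -1.224 0.618 -3.59
v -1.46 1.666 -2.586
v -1.472 0.484 -3.508
v -1.707 1.532 -2.503
v -1.598 0.287 -3.332
v -1.834 1.335 -2.328
v -1.564 0.09 -3.118
v -1.8 1.137 -2.114
v -1.381 -0.045 -2.934
v -1.616 1.002 -1.93
v -1.105 -0.075 -2.838
v -1.341 0.972 -1.834
v -0.826 0.01 -2.861
v -1.061 1.057 -1.857
v -2.723 -0.176 2.736
v -2.429 -0.434 3.408
v -2.691 -1.346 2.272
v -2.397 -1.604 2.944
v -3.133 -1.353 2.912
v -3.153 -0.63 3.199
v -1.967 -1.15 2.481
v -1.987 -0.427 2.768
v -1.962 -1.037 3.251
v -2.683 -1.162 3.517
v -2.437 -0.618 2.163
v -3.158 -0.743 2.429
v -2.579 -0.202 3.113
v -2.541 -1.578 2.567
v -2.974 -1.43 2.548
v -2.801 -1.582 2.943
v -3.004 -0.317 2.99
v -2.832 -0.469 3.385
v -3.245 -1.009 3.093
v -2.288 -1.311 2.295
v -2.116 -1.463 2.69
v -2.319 -0.198 2.737
v -2.146 -0.35 3.132
v -1.875 -0.771 2.587
v -2.132 -0.709 3.416
v -2.113 -1.396 3.143
v -1.86 -1.129 2.871
v -1.872 -0.704 3.039
v -2.555 -0.782 3.572
v -2.537 -1.47 3.299
v -2.969 -1.322 3.28
v -2.981 -0.897 3.449
v -2.281 -1.136 3.48
v -2.583 -0.31 2.381
v -2.565 -0.998 2.108
v -2.139 -0.883 2.231
v -2.151 -0.458 2.4
v -3.007 -0.384 2.537
v -2.988 -1.071 2.264
v -3.248 -1.076 2.641
v -3.26 -0.651 2.809
v -2.839 -0.644 2.2
v 1.516 -3.722 -3.801
v 1.96 -3.481 -3.727
v 1.527 -3.337 -1.605
v 1.084 -3.578 -1.679
v 1.667 -3.235 -3.803
v 1.234 -3.091 -1.682
v 1.286 -3.274 -3.878
v 0.853 -3.13 -1.757
v 1.04 -3.575 -3.908
v 0.607 -3.431 -1.786
v 1.073 -3.963 -3.875
v 0.64 -3.819 -1.753
v 1.366 -4.209 -3.798
v 0.933 -4.065 -1.677
v 1.747 -4.17 -3.723
v 1.314 -4.026 -1.602
v 1.993 -3.869 -3.694
v 1.56 -3.725 -1.572
v 3.245 -3.8 -4.953
v 3.819 -4.881 -3.717
v 2.216 -2.765 -3.571
v 2.79 -3.847 -2.335
v 4.57 -2.813 -4.705
v 5.144 -3.895 -3.469
v 3.541 -1.779 -3.323
v 4.115 -2.86 -2.087
v -4.063 0.777 3.439
v -3.008 0.624 3.921
v -3.578 2.364 2.884
v -2.523 2.211 3.366
v -3.757 0.409 2.654
v -2.702 0.256 3.136
v -3.272 1.996 2.099
v -2.217 1.843 2.581
f 2 1 5
f 2 5 3
f 3 5 6
f 3 6 4
f 5 1 7
f 5 7 6
f 6 7 8
f 6 8 4
f 7 1 9
f 7 9 8
f 8 9 10
f 8 10 4
f 9 1 11
f 9 11 10
f 10 11 12
f 10 12 4
f 11 1 13
f 11 13 12
f 12 13 14
f 12 14 4
f 13 1 15
f 13 15 14
f 14 15 16
f 14 16 4
f 15 1 17
f 15 17 16
f 16 17 18
f 16 18 4
f 17 1 19
f 17 19 18
f 18 19 20
f 18 20 4
f 19 1 21
f 19 21 20
f 20 21 22
f 20 22 4
f 21 1 23
f 21 23 22
f 22 23 24
f 22 24 4
f 23 1 2
f 23 2 24
f 24 2 3
f 24 3 4
f 25 62 41
f 62 36 65
f 41 65 30
f 62 65 41
f 25 41 37
f 41 30 42
f 37 42 26
f 41 42 37
f 25 37 46
f 37 26 47
f 46 47 32
f 37 47 46
f 25 46 58
f 46 32 61
f 58 61 35
f 46 61 58
f 25 58 62
f 58 35 66
f 62 66 36
f 58 66 62
f 26 42 53
f 42 30 56
f 53 56 34
f 42 56 53
f 30 65 43
f 65 36 64
f 43 64 29
f 65 64 43
f 36 66 63
f 66 35 59
f 63 59 27
f 66 59 63
f 35 61 60
f 61 32 48
f 60 48 31
f 61 48 60
f 32 47 52
f 47 26 49
f 52 49 33
f 47 49 52
f 28 54 40
f 54 34 55
f 40 55 29
f 54 55 40
f 28 40 38
f 40 29 39
f 38 39 27
f 40 39 38
f 28 38 45
f 38 27 44
f 45 44 31
f 38 44 45
f 28 45 50
f 45 31 51
f 50 51 33
f 45 51 50
f 28 50 54
f 50 33 57
f 54 57 34
f 50 57 54
f 29 55 43
f 55 34 56
f 43 56 30
f 55 56 43
f 27 39 63
f 39 29 64
f 63 64 36
f 39 64 63
f 31 44 60
f 44 27 59
f 60 59 35
f 44 59 60
f 33 51 52
f 51 31 48
f 52 48 32
f 51 48 52
f 34 57 53
f 57 33 49
f 53 49 26
f 57 49 53
f 68 67 71
f 68 71 69
f 69 71 72
f 69 72 70
f 71 67 73
f 71 73 72
f 72 73 74
f 72 74 70
f 73 67 75
f 73 75 74
f 74 75 76
f 74 76 70
f 75 67 77
f 75 77 76
f 76 77 78
f 76 78 70
f 77 67 79
f 77 79 78
f 78 79 80
f 78 80 70
f 79 67 81
f 79 81 80
f 80 81 82
f 80 82 70
f 81 67 83
f 81 83 82
f 82 83 84
f 82 84 70
f 83 67 68
f 83 68 84
f 84 68 69
f 84 69 70
f 86 88 85
f 89 86 85
f 85 88 87
f 87 89 85
f 86 92 88
f 90 86 89
f 90 92 86
f 88 92 87
f 91 89 87
f 87 92 91
f 91 90 89
f 92 90 91
f 94 96 93
f 97 94 93
f 93 96 95
f 95 97 93
f 94 100 96
f 98 94 97
f 98 100 94
f 96 100 95
f 99 97 95
f 95 100 99
f 99 98 97
f 100 98 99



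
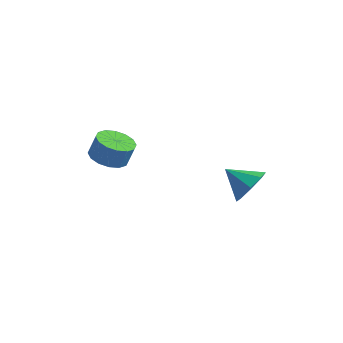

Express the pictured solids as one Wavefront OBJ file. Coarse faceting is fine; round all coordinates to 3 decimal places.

v 3.115 -1.706 0.389
v 3.662 -1.752 1.307
v 1.765 -1.734 1.191
v 3.506 -0.982 1.073
v 3.122 -0.637 0.438
v 2.733 -0.918 -0.226
v 2.567 -1.661 -0.53
v 2.723 -2.43 -0.295
v 3.108 -2.775 0.34
v 3.497 -2.494 1.004
v -3.185 -4.036 1.835
v -2.218 -4.042 1.58
v -1.928 -3.771 2.67
v -2.895 -3.764 2.925
v -2.374 -3.555 1.5
v -2.085 -3.284 2.59
v -2.748 -3.197 1.51
v -2.458 -2.926 2.6
v -3.238 -3.064 1.607
v -2.949 -2.792 2.697
v -3.714 -3.19 1.765
v -3.425 -2.919 2.855
v -4.049 -3.544 1.942
v -3.759 -3.272 3.032
v -4.152 -4.029 2.09
v -3.862 -3.758 3.18
v -3.995 -4.516 2.17
v -3.706 -4.245 3.26
v -3.622 -4.874 2.16
v -3.332 -4.603 3.25
v -3.131 -5.008 2.063
v -2.842 -4.736 3.153
v -2.655 -4.881 1.905
v -2.366 -4.61 2.995
v -2.321 -4.528 1.728
v -2.031 -4.256 2.818
f 2 1 4
f 2 4 3
f 4 1 5
f 4 5 3
f 5 1 6
f 5 6 3
f 6 1 7
f 6 7 3
f 7 1 8
f 7 8 3
f 8 1 9
f 8 9 3
f 9 1 10
f 9 10 3
f 10 1 2
f 10 2 3
f 12 11 15
f 12 15 13
f 13 15 16
f 13 16 14
f 15 11 17
f 15 17 16
f 16 17 18
f 16 18 14
f 17 11 19
f 17 19 18
f 18 19 20
f 18 20 14
f 19 11 21
f 19 21 20
f 20 21 22
f 20 22 14
f 21 11 23
f 21 23 22
f 22 23 24
f 22 24 14
f 23 11 25
f 23 25 24
f 24 25 26
f 24 26 14
f 25 11 27
f 25 27 26
f 26 27 28
f 26 28 14
f 27 11 29
f 27 29 28
f 28 29 30
f 28 30 14
f 29 11 31
f 29 31 30
f 30 31 32
f 30 32 14
f 31 11 33
f 31 33 32
f 32 33 34
f 32 34 14
f 33 11 35
f 33 35 34
f 34 35 36
f 34 36 14
f 35 11 12
f 35 12 36
f 36 12 13
f 36 13 14



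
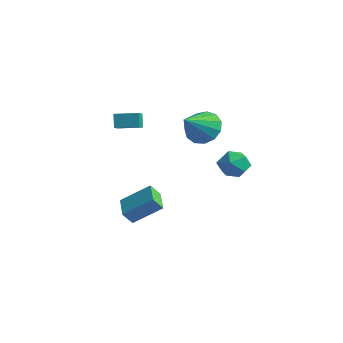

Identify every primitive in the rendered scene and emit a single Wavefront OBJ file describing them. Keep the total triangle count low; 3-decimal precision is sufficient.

v 2.989 2.148 0.051
v 3.47 2.65 -0.56
v 4.21 1.33 0.34
v 4.691 1.832 -0.271
v 4.409 2.215 0.523
v 3.654 2.721 0.344
v 4.026 1.259 -0.564
v 3.271 1.765 -0.743
v 4.111 2.101 -0.94
v 4.347 2.692 -0.268
v 3.333 1.288 0.048
v 3.569 1.879 0.72
v -1.111 -0.262 -4.265
v -1.335 -0.738 -3.572
v -0.021 0.782 -3.195
v -0.245 0.306 -2.502
v -0.015 -1.146 -4.518
v -0.239 -1.622 -3.825
v 1.075 -0.102 -3.448
v 0.851 -0.578 -2.755
v -0.391 -1.714 2.16
v -0.697 -1.452 2.909
v 0.588 -0.983 2.305
v 0.282 -0.722 3.054
v 0.018 -2.338 2.546
v -0.288 -2.077 3.295
v 0.997 -1.608 2.691
v 0.691 -1.346 3.44
v 3.008 0.696 2.541
v 3.946 0.515 2.155
v 3.172 -0.796 3.639
v 4.022 0.861 2.614
v 3.777 1.155 3.05
v 3.287 1.304 3.324
v 2.709 1.259 3.35
v 2.226 1.035 3.118
v 1.991 0.704 2.703
v 2.079 0.37 2.237
v 2.462 0.14 1.867
v 3.019 0.086 1.711
v 3.572 0.226 1.818
f 1 12 6
f 1 6 2
f 1 2 8
f 1 8 11
f 1 11 12
f 2 6 10
f 6 12 5
f 12 11 3
f 11 8 7
f 8 2 9
f 4 10 5
f 4 5 3
f 4 3 7
f 4 7 9
f 4 9 10
f 5 10 6
f 3 5 12
f 7 3 11
f 9 7 8
f 10 9 2
f 14 16 13
f 17 14 13
f 13 16 15
f 15 17 13
f 14 20 16
f 18 14 17
f 18 20 14
f 16 20 15
f 19 17 15
f 15 20 19
f 19 18 17
f 20 18 19
f 22 24 21
f 25 22 21
f 21 24 23
f 23 25 21
f 22 28 24
f 26 22 25
f 26 28 22
f 24 28 23
f 27 25 23
f 23 28 27
f 27 26 25
f 28 26 27
f 30 29 32
f 30 32 31
f 32 29 33
f 32 33 31
f 33 29 34
f 33 34 31
f 34 29 35
f 34 35 31
f 35 29 36
f 35 36 31
f 36 29 37
f 36 37 31
f 37 29 38
f 37 38 31
f 38 29 39
f 38 39 31
f 39 29 40
f 39 40 31
f 40 29 41
f 40 41 31
f 41 29 30
f 41 30 31



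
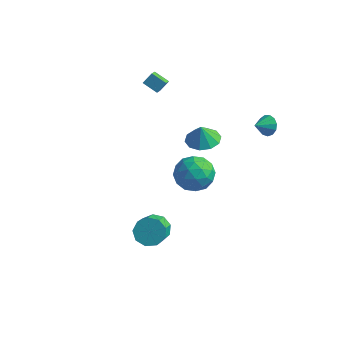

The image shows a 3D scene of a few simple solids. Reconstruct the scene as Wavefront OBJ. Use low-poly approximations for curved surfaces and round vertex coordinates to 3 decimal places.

v -0.165 -3.125 -2.881
v 0.576 -2.6 -2.603
v 1.146 -4.049 -1.381
v 0.405 -4.575 -1.659
v 0.063 -2.48 -2.222
v 0.633 -3.93 -1
v -0.556 -2.662 -2.15
v 0.014 -4.112 -0.927
v -0.993 -3.061 -2.419
v -0.423 -4.511 -1.197
v -1.042 -3.49 -2.905
v -0.472 -4.94 -1.683
v -0.681 -3.748 -3.38
v -0.111 -5.198 -2.157
v -0.078 -3.715 -3.621
v 0.492 -5.164 -2.399
v 0.484 -3.406 -3.516
v 1.054 -4.855 -2.294
v 0.742 -2.965 -3.114
v 1.312 -4.415 -1.892
v 3.283 3.569 2.894
v 3.602 3.784 3.515
v 2.917 2.691 3.386
v 3.223 3.943 3.518
v 2.863 3.984 3.323
v 2.636 3.893 2.992
v 2.615 3.699 2.63
v 2.806 3.463 2.352
v 3.148 3.261 2.246
v 3.533 3.157 2.346
v 3.839 3.183 2.62
v 3.968 3.332 2.981
v 3.879 3.556 3.315
v -0.764 3.278 -0
v 0.123 2.661 -0.016
v -0.836 3.142 1.2
v 0.314 3.295 0.067
v 0.094 3.923 0.125
v -0.454 4.304 0.135
v -1.12 4.293 0.093
v -1.65 3.895 0.016
v -1.841 3.261 -0.067
v -1.621 2.633 -0.125
v -1.073 2.252 -0.135
v -0.407 2.263 -0.094
v 1.23 -2.468 2.686
v 2.227 -1.766 2.699
v 2.253 -3.934 3.521
v 3.25 -3.232 3.534
v 2.308 -2.967 4.262
v 1.676 -2.061 3.746
v 2.804 -3.639 2.474
v 2.172 -2.733 1.958
v 3.2 -2.489 2.567
v 2.893 -2.074 3.672
v 1.587 -3.626 2.548
v 1.28 -3.211 3.653
v 1.638 -1.988 2.619
v 2.842 -3.712 3.601
v 2.288 -3.556 4.029
v 2.874 -3.143 4.036
v 1.315 -2.162 3.235
v 1.901 -1.749 3.242
v 1.949 -2.455 4.161
v 2.579 -3.951 2.978
v 3.165 -3.538 2.985
v 1.606 -2.557 2.184
v 2.192 -2.144 2.191
v 2.531 -3.245 2.059
v 2.796 -2.001 2.549
v 3.398 -2.862 3.04
v 3.136 -3.102 2.417
v 2.764 -2.569 2.114
v 2.616 -1.756 3.199
v 3.218 -2.618 3.69
v 2.664 -2.462 4.118
v 2.292 -1.93 3.814
v 3.188 -2.182 3.122
v 1.262 -3.082 2.53
v 1.864 -3.944 3.021
v 2.188 -3.77 2.406
v 1.816 -3.238 2.102
v 1.082 -2.838 3.18
v 1.684 -3.699 3.671
v 1.716 -3.131 4.106
v 1.344 -2.598 3.803
v 1.292 -3.518 3.098
v -3.727 3.34 3.117
v -3.483 2.617 3.574
v -4.683 3.322 3.597
v -4.439 2.599 4.055
v -3.421 3.841 3.745
v -3.177 3.118 4.203
v -4.377 3.823 4.226
v -4.133 3.1 4.683
f 2 1 5
f 2 5 3
f 3 5 6
f 3 6 4
f 5 1 7
f 5 7 6
f 6 7 8
f 6 8 4
f 7 1 9
f 7 9 8
f 8 9 10
f 8 10 4
f 9 1 11
f 9 11 10
f 10 11 12
f 10 12 4
f 11 1 13
f 11 13 12
f 12 13 14
f 12 14 4
f 13 1 15
f 13 15 14
f 14 15 16
f 14 16 4
f 15 1 17
f 15 17 16
f 16 17 18
f 16 18 4
f 17 1 19
f 17 19 18
f 18 19 20
f 18 20 4
f 19 1 2
f 19 2 20
f 20 2 3
f 20 3 4
f 22 21 24
f 22 24 23
f 24 21 25
f 24 25 23
f 25 21 26
f 25 26 23
f 26 21 27
f 26 27 23
f 27 21 28
f 27 28 23
f 28 21 29
f 28 29 23
f 29 21 30
f 29 30 23
f 30 21 31
f 30 31 23
f 31 21 32
f 31 32 23
f 32 21 33
f 32 33 23
f 33 21 22
f 33 22 23
f 35 34 37
f 35 37 36
f 37 34 38
f 37 38 36
f 38 34 39
f 38 39 36
f 39 34 40
f 39 40 36
f 40 34 41
f 40 41 36
f 41 34 42
f 41 42 36
f 42 34 43
f 42 43 36
f 43 34 44
f 43 44 36
f 44 34 45
f 44 45 36
f 45 34 35
f 45 35 36
f 46 83 62
f 83 57 86
f 62 86 51
f 83 86 62
f 46 62 58
f 62 51 63
f 58 63 47
f 62 63 58
f 46 58 67
f 58 47 68
f 67 68 53
f 58 68 67
f 46 67 79
f 67 53 82
f 79 82 56
f 67 82 79
f 46 79 83
f 79 56 87
f 83 87 57
f 79 87 83
f 47 63 74
f 63 51 77
f 74 77 55
f 63 77 74
f 51 86 64
f 86 57 85
f 64 85 50
f 86 85 64
f 57 87 84
f 87 56 80
f 84 80 48
f 87 80 84
f 56 82 81
f 82 53 69
f 81 69 52
f 82 69 81
f 53 68 73
f 68 47 70
f 73 70 54
f 68 70 73
f 49 75 61
f 75 55 76
f 61 76 50
f 75 76 61
f 49 61 59
f 61 50 60
f 59 60 48
f 61 60 59
f 49 59 66
f 59 48 65
f 66 65 52
f 59 65 66
f 49 66 71
f 66 52 72
f 71 72 54
f 66 72 71
f 49 71 75
f 71 54 78
f 75 78 55
f 71 78 75
f 50 76 64
f 76 55 77
f 64 77 51
f 76 77 64
f 48 60 84
f 60 50 85
f 84 85 57
f 60 85 84
f 52 65 81
f 65 48 80
f 81 80 56
f 65 80 81
f 54 72 73
f 72 52 69
f 73 69 53
f 72 69 73
f 55 78 74
f 78 54 70
f 74 70 47
f 78 70 74
f 89 91 88
f 92 89 88
f 88 91 90
f 90 92 88
f 89 95 91
f 93 89 92
f 93 95 89
f 91 95 90
f 94 92 90
f 90 95 94
f 94 93 92
f 95 93 94



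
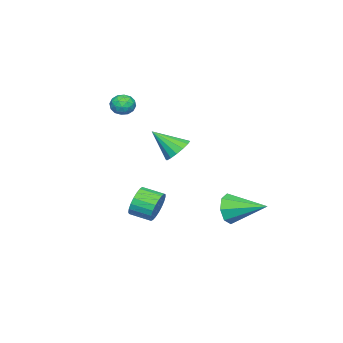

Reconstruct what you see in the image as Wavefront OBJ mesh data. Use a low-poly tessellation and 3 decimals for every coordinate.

v -1.928 -2.753 2.988
v -1.274 -2.713 2.729
v -1.986 -3.847 2.671
v -1.332 -3.807 2.412
v -1.438 -3.775 3.108
v -1.402 -3.1 3.304
v -1.858 -3.46 2.096
v -1.822 -2.785 2.292
v -1.23 -3.15 2.178
v -0.971 -3.345 2.803
v -2.289 -3.215 2.597
v -2.03 -3.41 3.222
v -1.596 -2.637 2.886
v -1.664 -3.923 2.514
v -1.727 -3.904 2.923
v -1.342 -3.881 2.771
v -1.671 -2.864 3.224
v -1.287 -2.841 3.072
v -1.383 -3.465 3.295
v -1.973 -3.719 2.328
v -1.589 -3.696 2.176
v -1.918 -2.679 2.629
v -1.533 -2.656 2.477
v -1.877 -3.095 2.105
v -1.186 -2.871 2.41
v -1.22 -3.513 2.224
v -1.529 -3.31 2.038
v -1.508 -2.913 2.153
v -1.033 -2.985 2.778
v -1.068 -3.628 2.592
v -1.13 -3.609 3.001
v -1.109 -3.212 3.116
v -1.008 -3.242 2.454
v -2.192 -2.932 2.808
v -2.227 -3.575 2.622
v -2.151 -3.348 2.284
v -2.13 -2.951 2.399
v -2.04 -3.047 3.176
v -2.074 -3.689 2.99
v -1.752 -3.647 3.247
v -1.731 -3.25 3.362
v -2.252 -3.318 2.946
v 0.531 0.992 1.062
v 1.291 1.333 1.172
v 0.909 -0.232 2.238
v 1.036 1.532 1.462
v 0.645 1.587 1.644
v 0.223 1.482 1.67
v -0.115 1.247 1.534
v -0.281 0.943 1.27
v -0.229 0.652 0.951
v 0.027 0.453 0.661
v 0.418 0.398 0.479
v 0.839 0.502 0.453
v 1.178 0.738 0.59
v 1.343 1.042 0.853
v -2.477 2.267 -3.781
v -2.028 2.07 -2.932
v -2.603 4.313 -3.239
v -1.545 2.245 -3.479
v -1.607 2.432 -4.202
v -2.18 2.523 -4.679
v -2.926 2.464 -4.629
v -3.409 2.289 -4.083
v -3.346 2.102 -3.359
v -2.774 2.011 -2.883
v 0.805 0.036 -2.855
v 1.261 -0.102 -3.63
v 1.45 -1.215 -3.32
v 0.995 -1.076 -2.545
v 1.536 0.01 -3.396
v 1.726 -1.102 -3.086
v 1.685 0.126 -3.069
v 1.875 -0.986 -2.759
v 1.682 0.228 -2.704
v 1.871 -0.885 -2.394
v 1.527 0.296 -2.365
v 1.717 -0.817 -2.055
v 1.247 0.319 -2.112
v 1.437 -0.794 -1.802
v 0.891 0.293 -1.986
v 1.081 -0.819 -1.676
v 0.52 0.223 -2.011
v 0.71 -0.889 -1.701
v 0.199 0.12 -2.182
v 0.388 -0.992 -1.872
v -0.018 0.003 -2.469
v 0.171 -1.109 -2.159
v -0.093 -0.108 -2.823
v 0.097 -1.22 -2.513
v -0.012 -0.194 -3.182
v 0.178 -1.307 -2.872
v 0.21 -0.241 -3.485
v 0.4 -1.353 -3.175
v 0.535 -0.24 -3.679
v 0.725 -1.352 -3.369
v 0.907 -0.191 -3.73
v 1.096 -1.303 -3.42
f 1 38 17
f 38 12 41
f 17 41 6
f 38 41 17
f 1 17 13
f 17 6 18
f 13 18 2
f 17 18 13
f 1 13 22
f 13 2 23
f 22 23 8
f 13 23 22
f 1 22 34
f 22 8 37
f 34 37 11
f 22 37 34
f 1 34 38
f 34 11 42
f 38 42 12
f 34 42 38
f 2 18 29
f 18 6 32
f 29 32 10
f 18 32 29
f 6 41 19
f 41 12 40
f 19 40 5
f 41 40 19
f 12 42 39
f 42 11 35
f 39 35 3
f 42 35 39
f 11 37 36
f 37 8 24
f 36 24 7
f 37 24 36
f 8 23 28
f 23 2 25
f 28 25 9
f 23 25 28
f 4 30 16
f 30 10 31
f 16 31 5
f 30 31 16
f 4 16 14
f 16 5 15
f 14 15 3
f 16 15 14
f 4 14 21
f 14 3 20
f 21 20 7
f 14 20 21
f 4 21 26
f 21 7 27
f 26 27 9
f 21 27 26
f 4 26 30
f 26 9 33
f 30 33 10
f 26 33 30
f 5 31 19
f 31 10 32
f 19 32 6
f 31 32 19
f 3 15 39
f 15 5 40
f 39 40 12
f 15 40 39
f 7 20 36
f 20 3 35
f 36 35 11
f 20 35 36
f 9 27 28
f 27 7 24
f 28 24 8
f 27 24 28
f 10 33 29
f 33 9 25
f 29 25 2
f 33 25 29
f 44 43 46
f 44 46 45
f 46 43 47
f 46 47 45
f 47 43 48
f 47 48 45
f 48 43 49
f 48 49 45
f 49 43 50
f 49 50 45
f 50 43 51
f 50 51 45
f 51 43 52
f 51 52 45
f 52 43 53
f 52 53 45
f 53 43 54
f 53 54 45
f 54 43 55
f 54 55 45
f 55 43 56
f 55 56 45
f 56 43 44
f 56 44 45
f 58 57 60
f 58 60 59
f 60 57 61
f 60 61 59
f 61 57 62
f 61 62 59
f 62 57 63
f 62 63 59
f 63 57 64
f 63 64 59
f 64 57 65
f 64 65 59
f 65 57 66
f 65 66 59
f 66 57 58
f 66 58 59
f 68 67 71
f 68 71 69
f 69 71 72
f 69 72 70
f 71 67 73
f 71 73 72
f 72 73 74
f 72 74 70
f 73 67 75
f 73 75 74
f 74 75 76
f 74 76 70
f 75 67 77
f 75 77 76
f 76 77 78
f 76 78 70
f 77 67 79
f 77 79 78
f 78 79 80
f 78 80 70
f 79 67 81
f 79 81 80
f 80 81 82
f 80 82 70
f 81 67 83
f 81 83 82
f 82 83 84
f 82 84 70
f 83 67 85
f 83 85 84
f 84 85 86
f 84 86 70
f 85 67 87
f 85 87 86
f 86 87 88
f 86 88 70
f 87 67 89
f 87 89 88
f 88 89 90
f 88 90 70
f 89 67 91
f 89 91 90
f 90 91 92
f 90 92 70
f 91 67 93
f 91 93 92
f 92 93 94
f 92 94 70
f 93 67 95
f 93 95 94
f 94 95 96
f 94 96 70
f 95 67 97
f 95 97 96
f 96 97 98
f 96 98 70
f 97 67 68
f 97 68 98
f 98 68 69
f 98 69 70



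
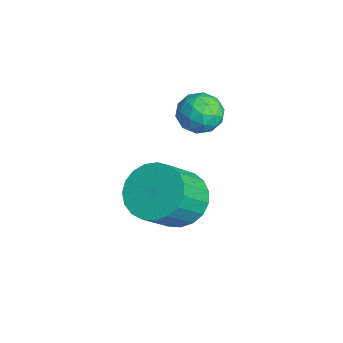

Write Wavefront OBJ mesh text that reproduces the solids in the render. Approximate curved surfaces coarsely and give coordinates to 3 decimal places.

v 1.771 0.783 0.274
v 2.222 0.98 -0.245
v 1.338 -0.04 -0.415
v 1.789 0.157 -0.934
v 2.039 -0.159 -0.343
v 2.307 0.35 0.082
v 1.253 0.59 -0.742
v 1.521 1.099 -0.317
v 1.902 0.861 -0.873
v 2.388 0.398 -0.627
v 1.172 0.542 -0.033
v 1.658 0.079 0.213
v 2.035 0.953 0.075
v 1.525 -0.013 -0.735
v 1.672 -0.199 -0.388
v 1.937 -0.083 -0.693
v 2.085 0.583 0.267
v 2.35 0.699 -0.038
v 2.242 0.03 -0.096
v 1.21 0.241 -0.622
v 1.475 0.357 -0.927
v 1.623 1.023 0.033
v 1.888 1.139 -0.272
v 1.318 0.91 -0.564
v 2.111 0.999 -0.599
v 1.857 0.516 -1.004
v 1.542 0.771 -0.892
v 1.699 1.069 -0.641
v 2.397 0.727 -0.454
v 2.142 0.244 -0.859
v 2.29 0.058 -0.512
v 2.447 0.357 -0.262
v 2.209 0.657 -0.823
v 1.418 0.696 0.199
v 1.163 0.213 -0.206
v 1.113 0.583 -0.398
v 1.27 0.882 -0.148
v 1.703 0.424 0.344
v 1.449 -0.059 -0.061
v 1.861 -0.129 -0.019
v 2.018 0.169 0.232
v 1.351 0.283 0.163
v 2.184 -0.271 -3.6
v 3.026 0.163 -3.672
v 3.597 -0.754 -2.533
v 2.756 -1.189 -2.46
v 2.842 0.385 -3.401
v 3.413 -0.532 -2.262
v 2.544 0.493 -3.165
v 3.116 -0.424 -2.026
v 2.184 0.468 -3.004
v 2.756 -0.449 -1.865
v 1.824 0.316 -2.946
v 2.396 -0.601 -1.807
v 1.527 0.063 -3.001
v 2.098 -0.854 -1.862
v 1.343 -0.249 -3.159
v 1.914 -1.166 -2.02
v 1.304 -0.565 -3.394
v 1.876 -1.482 -2.255
v 1.418 -0.829 -3.664
v 1.989 -1.746 -2.525
v 1.664 -0.998 -3.923
v 2.236 -1.915 -2.784
v 2 -1.04 -4.126
v 2.572 -1.957 -2.987
v 2.368 -0.95 -4.238
v 2.94 -1.867 -3.099
v 2.704 -0.743 -4.24
v 3.276 -1.66 -3.101
v 2.95 -0.454 -4.131
v 3.522 -1.371 -2.992
v 3.064 -0.133 -3.93
v 3.636 -1.05 -2.791
f 1 38 17
f 38 12 41
f 17 41 6
f 38 41 17
f 1 17 13
f 17 6 18
f 13 18 2
f 17 18 13
f 1 13 22
f 13 2 23
f 22 23 8
f 13 23 22
f 1 22 34
f 22 8 37
f 34 37 11
f 22 37 34
f 1 34 38
f 34 11 42
f 38 42 12
f 34 42 38
f 2 18 29
f 18 6 32
f 29 32 10
f 18 32 29
f 6 41 19
f 41 12 40
f 19 40 5
f 41 40 19
f 12 42 39
f 42 11 35
f 39 35 3
f 42 35 39
f 11 37 36
f 37 8 24
f 36 24 7
f 37 24 36
f 8 23 28
f 23 2 25
f 28 25 9
f 23 25 28
f 4 30 16
f 30 10 31
f 16 31 5
f 30 31 16
f 4 16 14
f 16 5 15
f 14 15 3
f 16 15 14
f 4 14 21
f 14 3 20
f 21 20 7
f 14 20 21
f 4 21 26
f 21 7 27
f 26 27 9
f 21 27 26
f 4 26 30
f 26 9 33
f 30 33 10
f 26 33 30
f 5 31 19
f 31 10 32
f 19 32 6
f 31 32 19
f 3 15 39
f 15 5 40
f 39 40 12
f 15 40 39
f 7 20 36
f 20 3 35
f 36 35 11
f 20 35 36
f 9 27 28
f 27 7 24
f 28 24 8
f 27 24 28
f 10 33 29
f 33 9 25
f 29 25 2
f 33 25 29
f 44 43 47
f 44 47 45
f 45 47 48
f 45 48 46
f 47 43 49
f 47 49 48
f 48 49 50
f 48 50 46
f 49 43 51
f 49 51 50
f 50 51 52
f 50 52 46
f 51 43 53
f 51 53 52
f 52 53 54
f 52 54 46
f 53 43 55
f 53 55 54
f 54 55 56
f 54 56 46
f 55 43 57
f 55 57 56
f 56 57 58
f 56 58 46
f 57 43 59
f 57 59 58
f 58 59 60
f 58 60 46
f 59 43 61
f 59 61 60
f 60 61 62
f 60 62 46
f 61 43 63
f 61 63 62
f 62 63 64
f 62 64 46
f 63 43 65
f 63 65 64
f 64 65 66
f 64 66 46
f 65 43 67
f 65 67 66
f 66 67 68
f 66 68 46
f 67 43 69
f 67 69 68
f 68 69 70
f 68 70 46
f 69 43 71
f 69 71 70
f 70 71 72
f 70 72 46
f 71 43 73
f 71 73 72
f 72 73 74
f 72 74 46
f 73 43 44
f 73 44 74
f 74 44 45
f 74 45 46



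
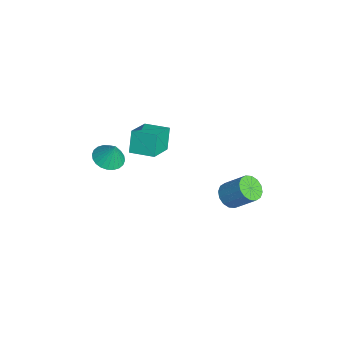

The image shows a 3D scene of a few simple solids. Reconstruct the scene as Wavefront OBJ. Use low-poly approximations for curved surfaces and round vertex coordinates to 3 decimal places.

v 0.728 3.4 -3.506
v 1.461 3.573 -4.069
v 2.264 4.694 -2.677
v 1.532 4.52 -2.114
v 1.14 3.926 -4.167
v 1.944 5.047 -2.775
v 0.709 4.137 -4.089
v 1.512 5.258 -2.696
v 0.283 4.151 -3.854
v 1.087 5.272 -2.461
v -0.024 3.963 -3.526
v 0.78 5.084 -2.133
v -0.129 3.625 -3.193
v 0.675 4.746 -1.8
v -0.004 3.226 -2.943
v 0.799 4.347 -1.551
v 0.316 2.873 -2.845
v 1.12 3.994 -1.453
v 0.748 2.662 -2.924
v 1.551 3.783 -1.531
v 1.173 2.648 -3.159
v 1.977 3.769 -1.766
v 1.48 2.836 -3.487
v 2.284 3.957 -2.094
v 1.585 3.174 -3.82
v 2.389 4.295 -2.427
v 0.002 -3.931 0.928
v 0.808 -3.408 0.557
v 0.378 -3.529 2.312
v 0.523 -3.125 0.553
v 0.158 -2.965 0.605
v -0.23 -2.952 0.707
v -0.584 -3.088 0.842
v -0.848 -3.352 0.991
v -0.982 -3.704 1.129
v -0.967 -4.091 1.237
v -0.805 -4.453 1.298
v -0.519 -4.736 1.303
v -0.154 -4.896 1.25
v 0.234 -4.91 1.148
v 0.588 -4.774 1.013
v 0.852 -4.51 0.865
v 0.986 -4.157 0.726
v 0.971 -3.771 0.618
v -0.099 -2.666 1.106
v -0.794 -2.396 2.533
v -1.705 -1.606 0.124
v -2.399 -1.336 1.551
v 0.739 -1.264 1.249
v 0.045 -0.994 2.676
v -0.866 -0.204 0.267
v -1.561 0.066 1.694
f 2 1 5
f 2 5 3
f 3 5 6
f 3 6 4
f 5 1 7
f 5 7 6
f 6 7 8
f 6 8 4
f 7 1 9
f 7 9 8
f 8 9 10
f 8 10 4
f 9 1 11
f 9 11 10
f 10 11 12
f 10 12 4
f 11 1 13
f 11 13 12
f 12 13 14
f 12 14 4
f 13 1 15
f 13 15 14
f 14 15 16
f 14 16 4
f 15 1 17
f 15 17 16
f 16 17 18
f 16 18 4
f 17 1 19
f 17 19 18
f 18 19 20
f 18 20 4
f 19 1 21
f 19 21 20
f 20 21 22
f 20 22 4
f 21 1 23
f 21 23 22
f 22 23 24
f 22 24 4
f 23 1 25
f 23 25 24
f 24 25 26
f 24 26 4
f 25 1 2
f 25 2 26
f 26 2 3
f 26 3 4
f 28 27 30
f 28 30 29
f 30 27 31
f 30 31 29
f 31 27 32
f 31 32 29
f 32 27 33
f 32 33 29
f 33 27 34
f 33 34 29
f 34 27 35
f 34 35 29
f 35 27 36
f 35 36 29
f 36 27 37
f 36 37 29
f 37 27 38
f 37 38 29
f 38 27 39
f 38 39 29
f 39 27 40
f 39 40 29
f 40 27 41
f 40 41 29
f 41 27 42
f 41 42 29
f 42 27 43
f 42 43 29
f 43 27 44
f 43 44 29
f 44 27 28
f 44 28 29
f 46 48 45
f 49 46 45
f 45 48 47
f 47 49 45
f 46 52 48
f 50 46 49
f 50 52 46
f 48 52 47
f 51 49 47
f 47 52 51
f 51 50 49
f 52 50 51



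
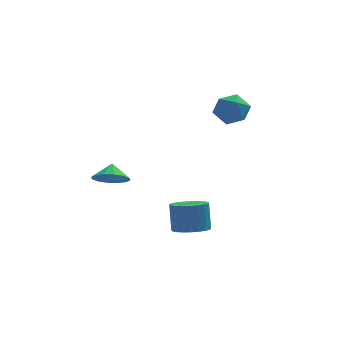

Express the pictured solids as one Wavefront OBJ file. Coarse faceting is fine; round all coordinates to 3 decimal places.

v -0.123 -1.908 -2.965
v 0.586 -1.19 -3.255
v 0.571 -0.533 -1.665
v -0.137 -1.252 -1.375
v 0.21 -0.987 -3.343
v 0.195 -0.33 -1.753
v -0.224 -0.943 -3.365
v -0.239 -0.286 -1.775
v -0.64 -1.066 -3.318
v -0.655 -0.409 -1.728
v -0.967 -1.335 -3.21
v -0.982 -0.678 -1.62
v -1.148 -1.702 -3.06
v -1.163 -1.046 -1.47
v -1.151 -2.106 -2.893
v -1.166 -1.449 -1.303
v -0.977 -2.475 -2.739
v -0.992 -1.818 -1.149
v -0.655 -2.747 -2.623
v -0.67 -2.09 -1.034
v -0.241 -2.873 -2.567
v -0.256 -2.216 -0.978
v 0.194 -2.833 -2.58
v 0.179 -2.176 -0.99
v 0.574 -2.632 -2.659
v 0.559 -1.976 -1.069
v 0.833 -2.307 -2.791
v 0.818 -1.65 -1.202
v 0.927 -1.913 -2.953
v 0.912 -1.256 -1.364
v 0.84 -1.518 -3.117
v 0.825 -0.861 -1.528
v -3.971 1.628 -0.799
v -3.528 2.264 -1.537
v -3.809 2.372 -0.061
v -4.068 2.389 -1.545
v -4.581 2.31 -1.353
v -4.931 2.049 -1.012
v -5.024 1.674 -0.615
v -4.834 1.288 -0.267
v -4.413 0.992 -0.061
v -3.874 0.867 -0.053
v -3.36 0.946 -0.245
v -3.01 1.208 -0.586
v -2.918 1.582 -0.983
v -3.107 1.969 -1.331
v 2.511 4.494 3.288
v 3.262 3.984 3.971
v 2.538 3.036 2.169
v 3.289 2.526 2.852
v 2.219 2.682 3.2
v 2.202 3.583 3.891
v 3.598 3.437 2.249
v 3.581 4.338 2.94
v 3.933 3.331 3.328
v 3.081 2.864 3.916
v 2.719 4.156 2.224
v 1.867 3.689 2.812
f 2 1 5
f 2 5 3
f 3 5 6
f 3 6 4
f 5 1 7
f 5 7 6
f 6 7 8
f 6 8 4
f 7 1 9
f 7 9 8
f 8 9 10
f 8 10 4
f 9 1 11
f 9 11 10
f 10 11 12
f 10 12 4
f 11 1 13
f 11 13 12
f 12 13 14
f 12 14 4
f 13 1 15
f 13 15 14
f 14 15 16
f 14 16 4
f 15 1 17
f 15 17 16
f 16 17 18
f 16 18 4
f 17 1 19
f 17 19 18
f 18 19 20
f 18 20 4
f 19 1 21
f 19 21 20
f 20 21 22
f 20 22 4
f 21 1 23
f 21 23 22
f 22 23 24
f 22 24 4
f 23 1 25
f 23 25 24
f 24 25 26
f 24 26 4
f 25 1 27
f 25 27 26
f 26 27 28
f 26 28 4
f 27 1 29
f 27 29 28
f 28 29 30
f 28 30 4
f 29 1 31
f 29 31 30
f 30 31 32
f 30 32 4
f 31 1 2
f 31 2 32
f 32 2 3
f 32 3 4
f 34 33 36
f 34 36 35
f 36 33 37
f 36 37 35
f 37 33 38
f 37 38 35
f 38 33 39
f 38 39 35
f 39 33 40
f 39 40 35
f 40 33 41
f 40 41 35
f 41 33 42
f 41 42 35
f 42 33 43
f 42 43 35
f 43 33 44
f 43 44 35
f 44 33 45
f 44 45 35
f 45 33 46
f 45 46 35
f 46 33 34
f 46 34 35
f 47 58 52
f 47 52 48
f 47 48 54
f 47 54 57
f 47 57 58
f 48 52 56
f 52 58 51
f 58 57 49
f 57 54 53
f 54 48 55
f 50 56 51
f 50 51 49
f 50 49 53
f 50 53 55
f 50 55 56
f 51 56 52
f 49 51 58
f 53 49 57
f 55 53 54
f 56 55 48

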